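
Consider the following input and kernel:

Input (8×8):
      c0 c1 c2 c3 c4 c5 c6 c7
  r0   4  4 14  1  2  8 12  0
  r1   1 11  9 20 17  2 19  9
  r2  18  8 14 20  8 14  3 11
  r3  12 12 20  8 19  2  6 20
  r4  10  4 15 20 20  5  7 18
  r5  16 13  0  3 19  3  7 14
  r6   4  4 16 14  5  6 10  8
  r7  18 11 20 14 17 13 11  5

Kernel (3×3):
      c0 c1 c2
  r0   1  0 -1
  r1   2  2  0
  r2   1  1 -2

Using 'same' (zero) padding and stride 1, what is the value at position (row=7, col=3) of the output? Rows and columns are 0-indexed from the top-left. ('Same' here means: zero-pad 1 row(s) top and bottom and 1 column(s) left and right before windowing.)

79

The receptive field on the zero-padded input at this output position is [16 14 5 / 20 14 17 / 0 0 0]. Elementwise product with the kernel and sum: 16·1 + 5·-1 + 20·2 + 14·2 + 0·1 + 0·1 + 0·-2.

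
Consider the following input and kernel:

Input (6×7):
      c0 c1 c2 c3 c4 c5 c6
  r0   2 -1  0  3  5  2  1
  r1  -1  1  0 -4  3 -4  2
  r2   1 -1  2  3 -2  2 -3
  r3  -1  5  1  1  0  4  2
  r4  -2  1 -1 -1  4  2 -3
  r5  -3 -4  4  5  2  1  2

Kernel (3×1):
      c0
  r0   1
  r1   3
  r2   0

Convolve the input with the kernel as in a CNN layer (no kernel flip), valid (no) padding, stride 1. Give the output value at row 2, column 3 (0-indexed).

6

The receptive field on the input at this output position is [3 / 1 / -1]. Elementwise product with the kernel and sum: 3·1 + 1·3.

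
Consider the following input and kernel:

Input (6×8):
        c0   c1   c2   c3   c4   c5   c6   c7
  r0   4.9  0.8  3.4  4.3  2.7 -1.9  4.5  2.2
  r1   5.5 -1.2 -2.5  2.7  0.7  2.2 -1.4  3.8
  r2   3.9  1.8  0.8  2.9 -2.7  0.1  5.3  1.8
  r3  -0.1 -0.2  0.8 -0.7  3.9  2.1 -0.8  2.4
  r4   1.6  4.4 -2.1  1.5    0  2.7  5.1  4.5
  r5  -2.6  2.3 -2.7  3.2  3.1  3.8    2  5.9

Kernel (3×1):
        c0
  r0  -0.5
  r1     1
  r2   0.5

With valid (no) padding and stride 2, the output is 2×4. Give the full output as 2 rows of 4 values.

5 -3.8 -2 -1
-1.25 -0.65 5.25 -0.9

Output[0,0]: The receptive field on the input at this output position is [4.9 / 5.5 / 3.9]. Elementwise product with the kernel and sum: 4.9·-0.5 + 5.5·1 + 3.9·0.5.
Output[0,1]: The receptive field on the input at this output position is [3.4 / -2.5 / 0.8]. Elementwise product with the kernel and sum: 3.4·-0.5 + -2.5·1 + 0.8·0.5.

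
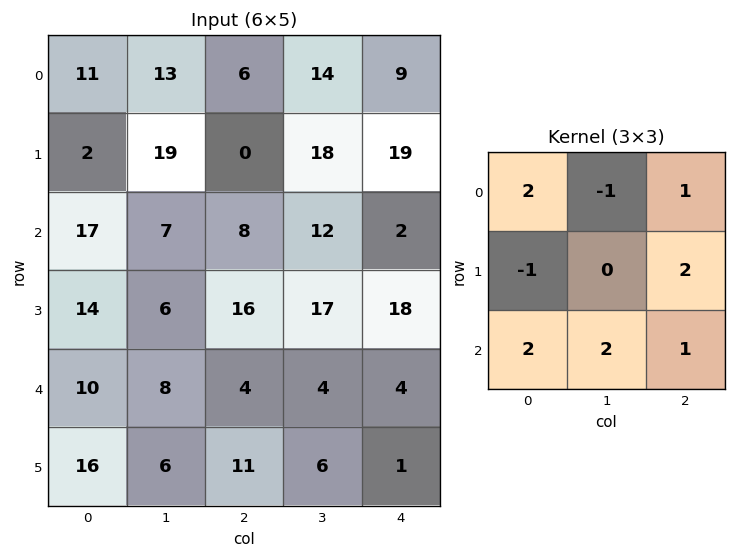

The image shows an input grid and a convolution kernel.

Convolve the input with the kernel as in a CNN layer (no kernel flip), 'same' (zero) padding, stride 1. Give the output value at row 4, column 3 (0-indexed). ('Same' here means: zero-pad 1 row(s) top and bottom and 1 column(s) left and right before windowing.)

72

The receptive field on the zero-padded input at this output position is [16 17 18 / 4 4 4 / 11 6 1]. Elementwise product with the kernel and sum: 16·2 + 17·-1 + 18·1 + 4·-1 + 4·2 + 11·2 + 6·2 + 1·1.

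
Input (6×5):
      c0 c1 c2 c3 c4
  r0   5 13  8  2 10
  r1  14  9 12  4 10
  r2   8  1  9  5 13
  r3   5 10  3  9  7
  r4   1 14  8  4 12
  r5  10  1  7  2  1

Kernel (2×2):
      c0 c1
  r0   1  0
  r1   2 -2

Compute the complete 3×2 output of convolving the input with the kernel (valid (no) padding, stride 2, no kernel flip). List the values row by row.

15 24
-2 -3
19 18

Output[0,0]: The receptive field on the input at this output position is [5 13 / 14 9]. Elementwise product with the kernel and sum: 5·1 + 14·2 + 9·-2.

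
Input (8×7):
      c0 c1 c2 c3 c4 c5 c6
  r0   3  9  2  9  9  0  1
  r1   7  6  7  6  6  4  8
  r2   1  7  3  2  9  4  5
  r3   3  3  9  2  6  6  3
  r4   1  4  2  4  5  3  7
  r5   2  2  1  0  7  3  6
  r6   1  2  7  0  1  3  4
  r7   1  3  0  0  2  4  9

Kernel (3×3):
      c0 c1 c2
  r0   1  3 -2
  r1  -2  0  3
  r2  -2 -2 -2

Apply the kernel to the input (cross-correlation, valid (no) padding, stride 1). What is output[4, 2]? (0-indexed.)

7

The receptive field on the input at this output position is [2 4 5 / 1 0 7 / 7 0 1]. Elementwise product with the kernel and sum: 2·1 + 4·3 + 5·-2 + 1·-2 + 7·3 + 7·-2 + 0·-2 + 1·-2.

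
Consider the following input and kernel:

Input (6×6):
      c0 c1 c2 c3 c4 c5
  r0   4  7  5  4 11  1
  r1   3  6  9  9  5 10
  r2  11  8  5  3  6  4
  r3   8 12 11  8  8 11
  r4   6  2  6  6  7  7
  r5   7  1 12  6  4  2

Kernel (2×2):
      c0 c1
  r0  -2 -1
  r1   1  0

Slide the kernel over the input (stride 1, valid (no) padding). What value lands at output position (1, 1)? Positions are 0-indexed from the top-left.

-13

The receptive field on the input at this output position is [6 9 / 8 5]. Elementwise product with the kernel and sum: 6·-2 + 9·-1 + 8·1.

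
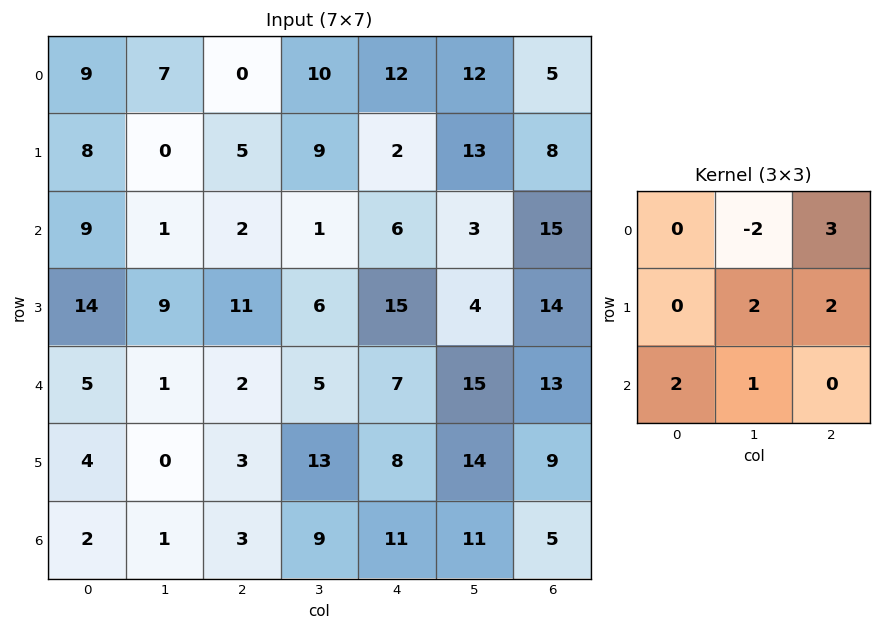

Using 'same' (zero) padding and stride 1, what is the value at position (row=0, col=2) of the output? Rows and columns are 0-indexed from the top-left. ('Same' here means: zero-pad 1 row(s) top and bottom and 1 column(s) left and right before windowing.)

25

The receptive field on the zero-padded input at this output position is [0 0 0 / 7 0 10 / 0 5 9]. Elementwise product with the kernel and sum: 0·-2 + 0·3 + 0·2 + 10·2 + 0·2 + 5·1.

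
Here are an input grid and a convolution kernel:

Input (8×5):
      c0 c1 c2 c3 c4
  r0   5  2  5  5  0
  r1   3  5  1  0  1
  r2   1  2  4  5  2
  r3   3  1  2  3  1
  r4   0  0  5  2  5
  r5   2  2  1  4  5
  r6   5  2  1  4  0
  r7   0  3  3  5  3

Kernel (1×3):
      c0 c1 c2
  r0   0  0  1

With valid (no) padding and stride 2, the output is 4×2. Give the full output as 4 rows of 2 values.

5 0
4 2
5 5
1 0

Output[0,0]: The receptive field on the input at this output position is [5 2 5]. Elementwise product with the kernel and sum: 5·1.
Output[0,1]: The receptive field on the input at this output position is [5 5 0]. Elementwise product with the kernel and sum: 0·1.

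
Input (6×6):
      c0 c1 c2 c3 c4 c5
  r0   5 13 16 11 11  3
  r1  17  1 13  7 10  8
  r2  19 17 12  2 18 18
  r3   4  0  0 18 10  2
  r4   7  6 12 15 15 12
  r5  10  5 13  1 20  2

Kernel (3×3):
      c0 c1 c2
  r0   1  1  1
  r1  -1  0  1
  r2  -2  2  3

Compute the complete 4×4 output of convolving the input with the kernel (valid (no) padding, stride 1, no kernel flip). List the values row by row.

62 42 69 112
16 60 102 31
78 106 93 58
38 46 67 71

Output[0,0]: The receptive field on the input at this output position is [5 13 16 / 17 1 13 / 19 17 12]. Elementwise product with the kernel and sum: 5·1 + 13·1 + 16·1 + 17·-1 + 13·1 + 19·-2 + 17·2 + 12·3.
Output[0,1]: The receptive field on the input at this output position is [13 16 11 / 1 13 7 / 17 12 2]. Elementwise product with the kernel and sum: 13·1 + 16·1 + 11·1 + 1·-1 + 7·1 + 17·-2 + 12·2 + 2·3.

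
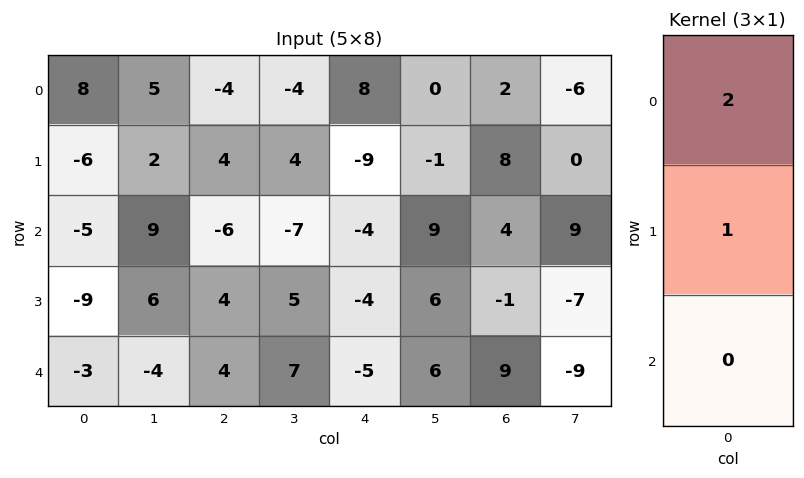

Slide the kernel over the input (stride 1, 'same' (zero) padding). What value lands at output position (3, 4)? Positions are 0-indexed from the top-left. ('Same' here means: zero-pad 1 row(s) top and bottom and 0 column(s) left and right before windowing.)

-12

The receptive field on the zero-padded input at this output position is [-4 / -4 / -5]. Elementwise product with the kernel and sum: -4·2 + -4·1.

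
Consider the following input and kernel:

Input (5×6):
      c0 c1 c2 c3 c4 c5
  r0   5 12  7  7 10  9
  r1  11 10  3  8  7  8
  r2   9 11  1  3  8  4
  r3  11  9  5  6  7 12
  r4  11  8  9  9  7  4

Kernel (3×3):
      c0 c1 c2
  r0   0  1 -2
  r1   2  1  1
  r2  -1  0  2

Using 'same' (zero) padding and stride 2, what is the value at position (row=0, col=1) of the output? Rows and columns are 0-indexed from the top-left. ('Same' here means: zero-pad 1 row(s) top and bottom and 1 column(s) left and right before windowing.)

The receptive field on the zero-padded input at this output position is [0 0 0 / 12 7 7 / 10 3 8]. Elementwise product with the kernel and sum: 0·1 + 0·-2 + 12·2 + 7·1 + 7·1 + 10·-1 + 8·2.

44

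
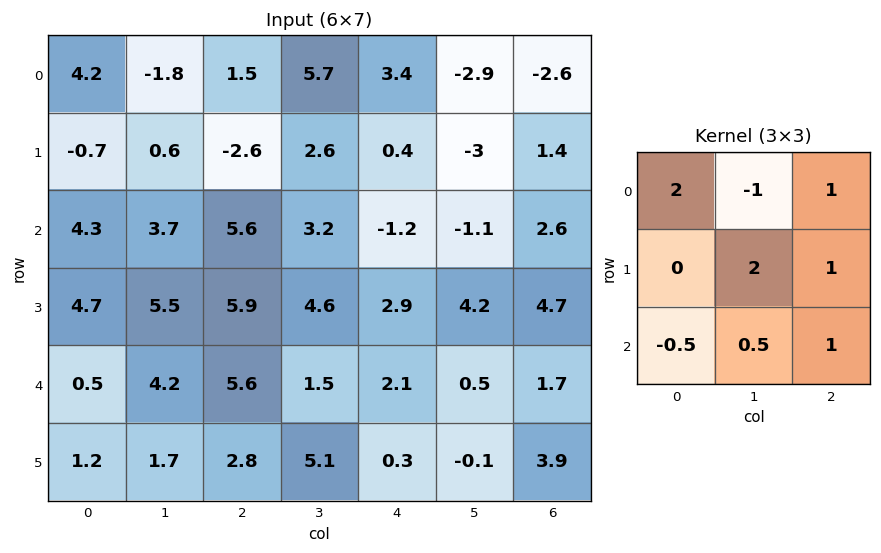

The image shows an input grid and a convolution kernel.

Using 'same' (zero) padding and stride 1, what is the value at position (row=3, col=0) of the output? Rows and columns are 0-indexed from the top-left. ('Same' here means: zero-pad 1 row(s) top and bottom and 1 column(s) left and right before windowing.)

18.75

The receptive field on the zero-padded input at this output position is [0 4.3 3.7 / 0 4.7 5.5 / 0 0.5 4.2]. Elementwise product with the kernel and sum: 0·2 + 4.3·-1 + 3.7·1 + 4.7·2 + 5.5·1 + 0·-0.5 + 0.5·0.5 + 4.2·1.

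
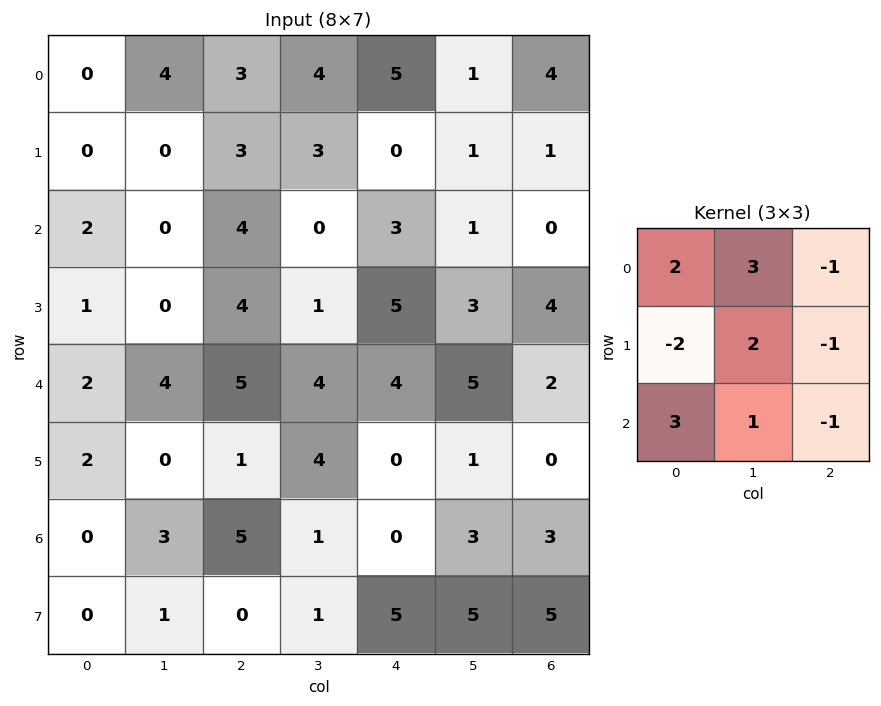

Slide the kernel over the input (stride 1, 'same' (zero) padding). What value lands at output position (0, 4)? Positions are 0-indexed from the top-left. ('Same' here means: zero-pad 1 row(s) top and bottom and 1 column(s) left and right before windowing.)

The receptive field on the zero-padded input at this output position is [0 0 0 / 4 5 1 / 3 0 1]. Elementwise product with the kernel and sum: 0·2 + 0·3 + 0·-1 + 4·-2 + 5·2 + 1·-1 + 3·3 + 0·1 + 1·-1.

9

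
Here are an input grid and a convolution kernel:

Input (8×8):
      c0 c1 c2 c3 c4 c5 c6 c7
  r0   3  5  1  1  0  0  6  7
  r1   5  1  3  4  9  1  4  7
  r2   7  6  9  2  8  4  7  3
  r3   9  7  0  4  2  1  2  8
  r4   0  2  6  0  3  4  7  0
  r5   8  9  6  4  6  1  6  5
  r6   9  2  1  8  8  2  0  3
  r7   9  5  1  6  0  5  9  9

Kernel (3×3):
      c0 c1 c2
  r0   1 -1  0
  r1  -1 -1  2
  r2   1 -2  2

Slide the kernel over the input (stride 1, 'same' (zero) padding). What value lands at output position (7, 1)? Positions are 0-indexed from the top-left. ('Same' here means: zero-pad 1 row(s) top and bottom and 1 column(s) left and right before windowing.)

The receptive field on the zero-padded input at this output position is [9 2 1 / 9 5 1 / 0 0 0]. Elementwise product with the kernel and sum: 9·1 + 2·-1 + 9·-1 + 5·-1 + 1·2 + 0·1 + 0·-2 + 0·2.

-5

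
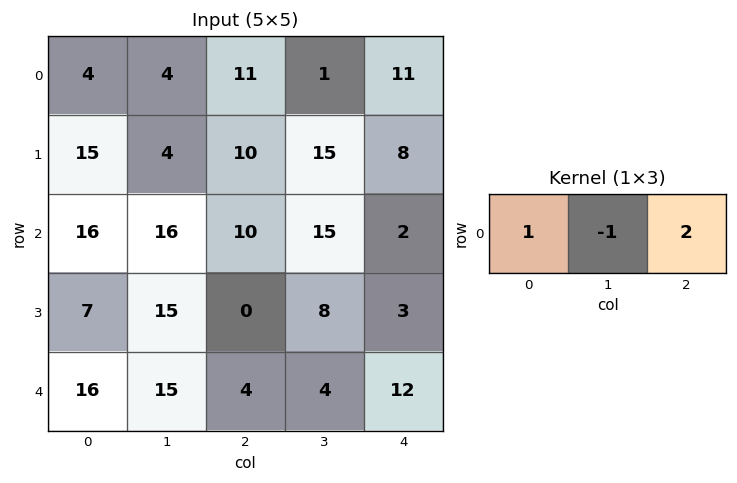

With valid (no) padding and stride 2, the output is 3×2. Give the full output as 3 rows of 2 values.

Output[0,0]: The receptive field on the input at this output position is [4 4 11]. Elementwise product with the kernel and sum: 4·1 + 4·-1 + 11·2.
Output[0,1]: The receptive field on the input at this output position is [11 1 11]. Elementwise product with the kernel and sum: 11·1 + 1·-1 + 11·2.

22 32
20 -1
9 24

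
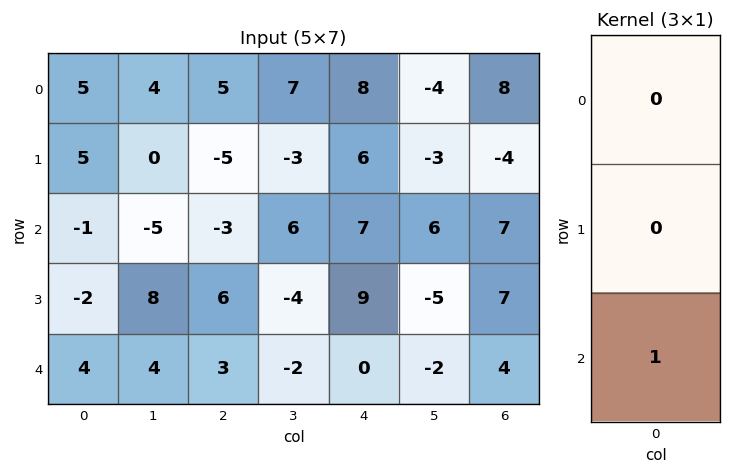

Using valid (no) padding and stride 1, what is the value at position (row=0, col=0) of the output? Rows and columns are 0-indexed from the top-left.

The receptive field on the input at this output position is [5 / 5 / -1]. Elementwise product with the kernel and sum: -1·1.

-1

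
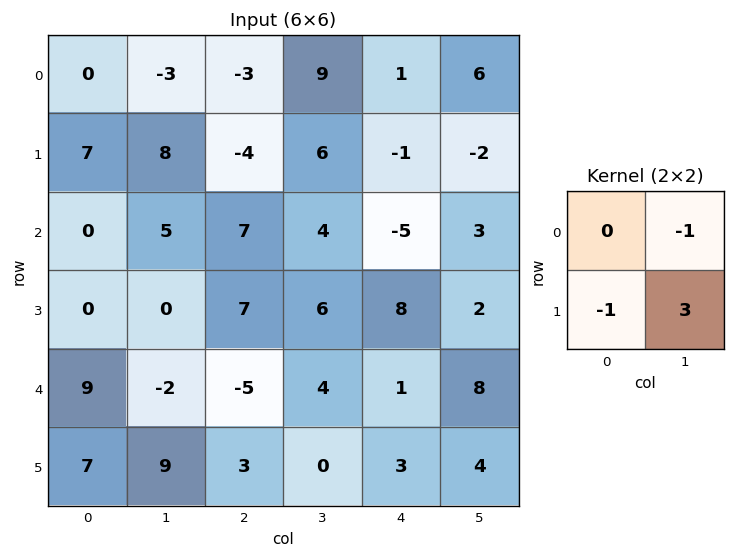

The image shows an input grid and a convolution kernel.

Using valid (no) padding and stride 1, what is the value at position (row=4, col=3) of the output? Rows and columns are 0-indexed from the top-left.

8

The receptive field on the input at this output position is [4 1 / 0 3]. Elementwise product with the kernel and sum: 1·-1 + 0·-1 + 3·3.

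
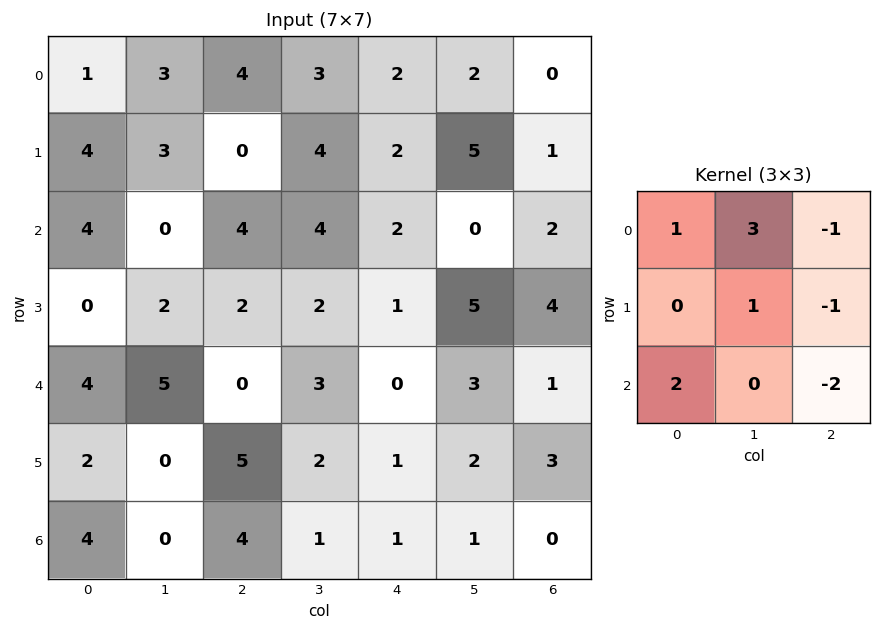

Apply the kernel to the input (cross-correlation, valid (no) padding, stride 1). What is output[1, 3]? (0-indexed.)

1

The receptive field on the input at this output position is [4 2 5 / 4 2 0 / 2 1 5]. Elementwise product with the kernel and sum: 4·1 + 2·3 + 5·-1 + 2·1 + 0·-1 + 2·2 + 5·-2.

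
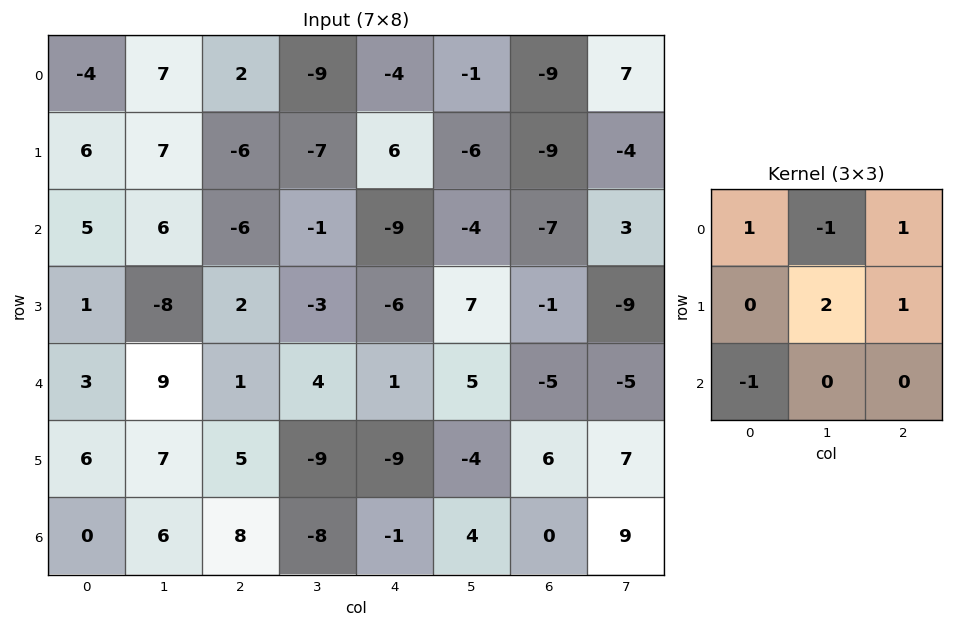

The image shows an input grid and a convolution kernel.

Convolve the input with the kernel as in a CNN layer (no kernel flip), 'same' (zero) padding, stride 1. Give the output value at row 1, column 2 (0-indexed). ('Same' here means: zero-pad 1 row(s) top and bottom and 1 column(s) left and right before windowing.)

The receptive field on the zero-padded input at this output position is [7 2 -9 / 7 -6 -7 / 6 -6 -1]. Elementwise product with the kernel and sum: 7·1 + 2·-1 + -9·1 + -6·2 + -7·1 + 6·-1.

-29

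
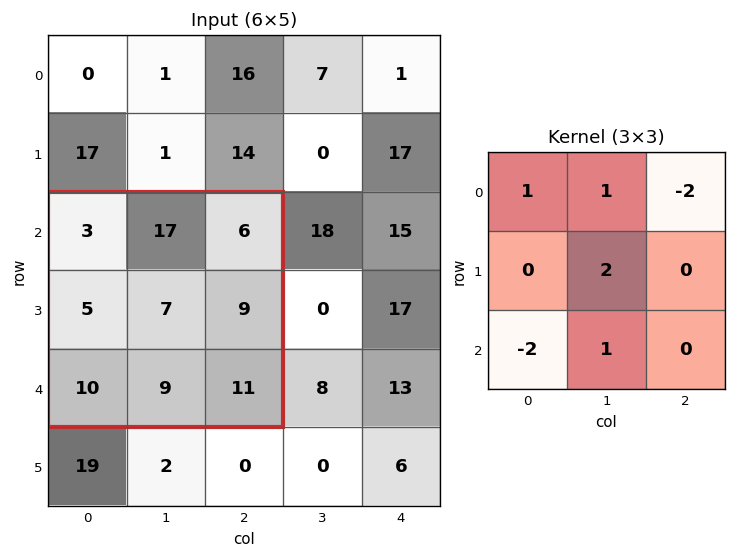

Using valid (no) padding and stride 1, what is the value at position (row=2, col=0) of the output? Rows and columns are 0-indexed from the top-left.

The receptive field on the input at this output position is [3 17 6 / 5 7 9 / 10 9 11]. Elementwise product with the kernel and sum: 3·1 + 17·1 + 6·-2 + 7·2 + 10·-2 + 9·1.

11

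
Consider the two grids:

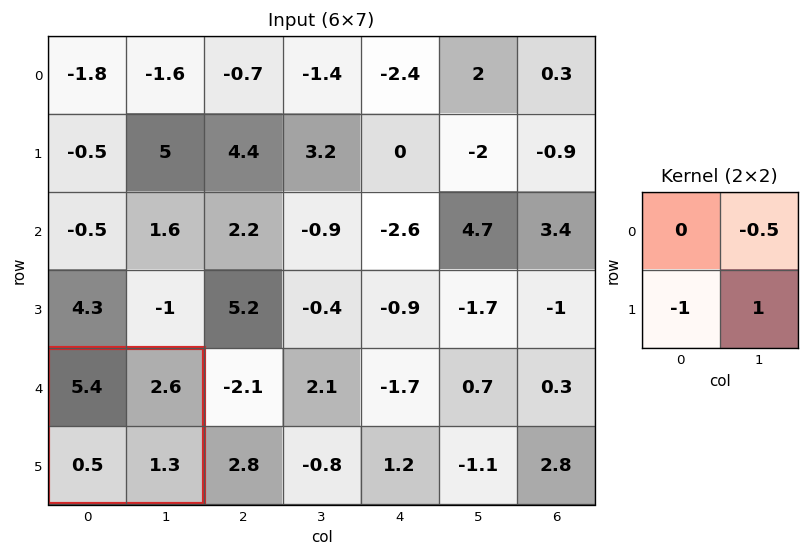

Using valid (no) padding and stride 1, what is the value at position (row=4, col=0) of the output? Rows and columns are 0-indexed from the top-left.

The receptive field on the input at this output position is [5.4 2.6 / 0.5 1.3]. Elementwise product with the kernel and sum: 2.6·-0.5 + 0.5·-1 + 1.3·1.

-0.5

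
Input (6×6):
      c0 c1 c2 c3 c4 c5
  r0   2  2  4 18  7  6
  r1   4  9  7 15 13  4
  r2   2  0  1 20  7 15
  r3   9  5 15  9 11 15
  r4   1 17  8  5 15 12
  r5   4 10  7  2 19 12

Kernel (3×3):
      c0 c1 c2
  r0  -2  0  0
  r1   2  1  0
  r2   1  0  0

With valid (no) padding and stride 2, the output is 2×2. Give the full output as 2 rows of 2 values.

15 22
20 45

Output[0,0]: The receptive field on the input at this output position is [2 2 4 / 4 9 7 / 2 0 1]. Elementwise product with the kernel and sum: 2·-2 + 4·2 + 9·1 + 2·1.
Output[0,1]: The receptive field on the input at this output position is [4 18 7 / 7 15 13 / 1 20 7]. Elementwise product with the kernel and sum: 4·-2 + 7·2 + 15·1 + 1·1.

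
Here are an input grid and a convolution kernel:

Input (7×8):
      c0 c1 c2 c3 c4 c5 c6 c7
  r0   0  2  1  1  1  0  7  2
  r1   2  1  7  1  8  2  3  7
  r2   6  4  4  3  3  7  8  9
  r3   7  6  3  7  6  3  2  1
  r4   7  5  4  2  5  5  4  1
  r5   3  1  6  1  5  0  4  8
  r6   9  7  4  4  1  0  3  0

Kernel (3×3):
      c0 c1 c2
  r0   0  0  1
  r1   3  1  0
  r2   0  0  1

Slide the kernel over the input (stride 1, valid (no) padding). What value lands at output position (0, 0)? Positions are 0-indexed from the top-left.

The receptive field on the input at this output position is [0 2 1 / 2 1 7 / 6 4 4]. Elementwise product with the kernel and sum: 1·1 + 2·3 + 1·1 + 4·1.

12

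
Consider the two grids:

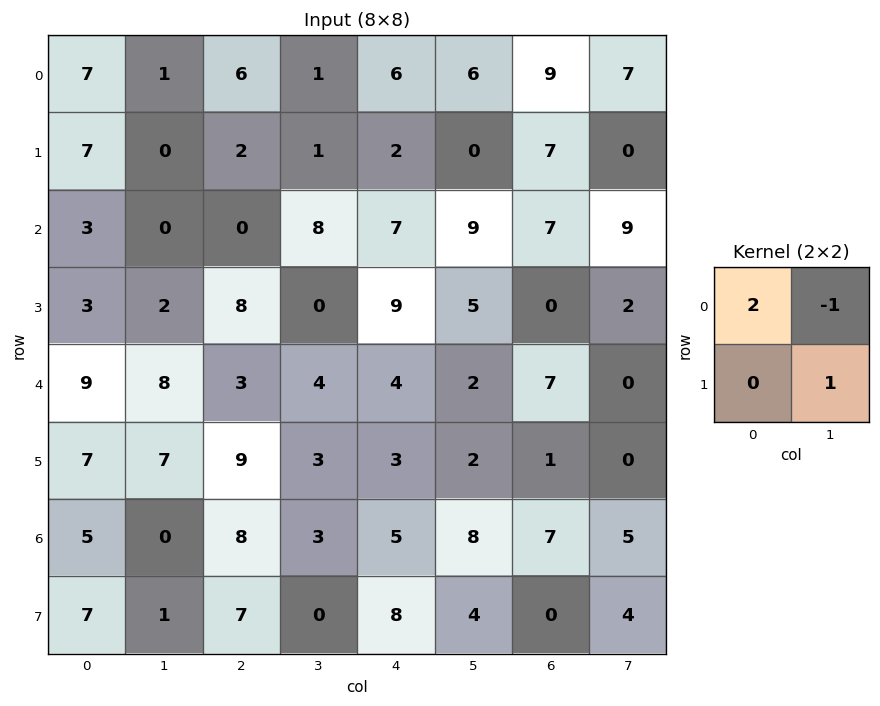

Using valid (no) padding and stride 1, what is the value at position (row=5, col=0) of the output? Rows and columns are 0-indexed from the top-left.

The receptive field on the input at this output position is [7 7 / 5 0]. Elementwise product with the kernel and sum: 7·2 + 7·-1 + 0·1.

7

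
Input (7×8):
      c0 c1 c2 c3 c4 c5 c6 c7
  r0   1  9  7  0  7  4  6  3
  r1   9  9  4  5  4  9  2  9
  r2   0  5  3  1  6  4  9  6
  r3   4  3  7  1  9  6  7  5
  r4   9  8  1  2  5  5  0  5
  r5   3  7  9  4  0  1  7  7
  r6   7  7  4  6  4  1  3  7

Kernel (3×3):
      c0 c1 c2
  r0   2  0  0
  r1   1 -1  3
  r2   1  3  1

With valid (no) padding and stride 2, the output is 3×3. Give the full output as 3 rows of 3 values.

Output[0,0]: The receptive field on the input at this output position is [1 9 7 / 9 9 4 / 0 5 3]. Elementwise product with the kernel and sum: 1·2 + 9·1 + 9·-1 + 4·3 + 0·1 + 5·3 + 3·1.
Output[0,1]: The receptive field on the input at this output position is [7 0 7 / 4 5 4 / 3 1 6]. Elementwise product with the kernel and sum: 7·2 + 4·1 + 5·-1 + 4·3 + 3·1 + 1·3 + 6·1.

32 37 42
56 51 56
73 33 40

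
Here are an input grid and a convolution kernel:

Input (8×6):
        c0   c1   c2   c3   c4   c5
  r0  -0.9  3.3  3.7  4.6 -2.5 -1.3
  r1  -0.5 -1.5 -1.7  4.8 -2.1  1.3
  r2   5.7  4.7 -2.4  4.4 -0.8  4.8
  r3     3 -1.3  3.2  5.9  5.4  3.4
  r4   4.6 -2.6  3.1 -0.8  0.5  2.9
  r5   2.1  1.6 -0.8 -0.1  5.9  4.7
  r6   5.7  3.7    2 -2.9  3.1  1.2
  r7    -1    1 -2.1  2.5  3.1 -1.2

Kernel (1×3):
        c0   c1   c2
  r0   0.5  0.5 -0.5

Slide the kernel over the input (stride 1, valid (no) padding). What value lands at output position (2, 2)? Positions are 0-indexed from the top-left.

1.4

The receptive field on the input at this output position is [-2.4 4.4 -0.8]. Elementwise product with the kernel and sum: -2.4·0.5 + 4.4·0.5 + -0.8·-0.5.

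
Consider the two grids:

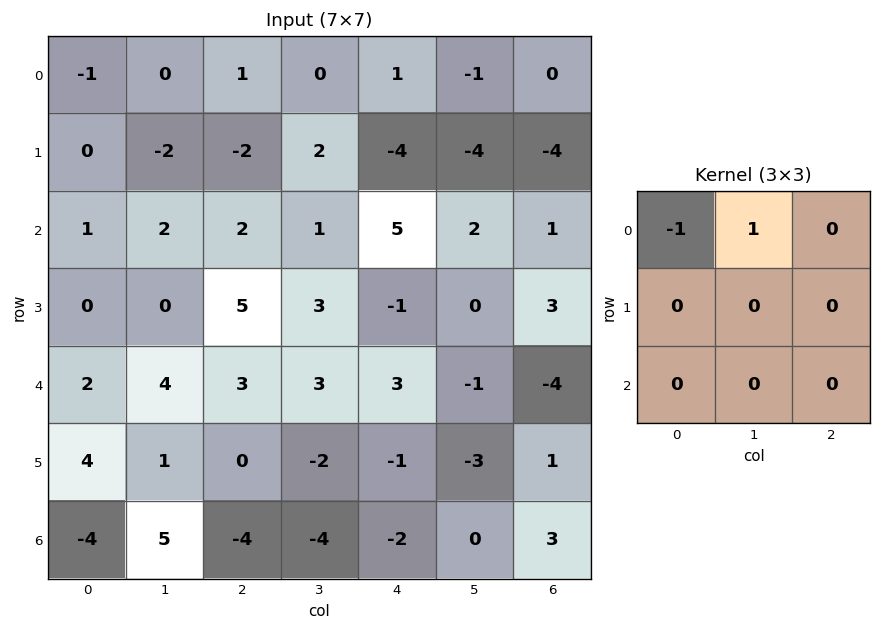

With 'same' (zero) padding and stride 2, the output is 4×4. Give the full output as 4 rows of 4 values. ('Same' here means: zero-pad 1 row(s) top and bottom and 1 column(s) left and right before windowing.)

Output[0,0]: The receptive field on the zero-padded input at this output position is [0 0 0 / 0 -1 0 / 0 0 -2]. Elementwise product with the kernel and sum: 0·-1 + 0·1.
Output[0,1]: The receptive field on the zero-padded input at this output position is [0 0 0 / 0 1 0 / -2 -2 2]. Elementwise product with the kernel and sum: 0·-1 + 0·1.

0 0 0 0
0 0 -6 0
0 5 -4 3
4 -1 1 4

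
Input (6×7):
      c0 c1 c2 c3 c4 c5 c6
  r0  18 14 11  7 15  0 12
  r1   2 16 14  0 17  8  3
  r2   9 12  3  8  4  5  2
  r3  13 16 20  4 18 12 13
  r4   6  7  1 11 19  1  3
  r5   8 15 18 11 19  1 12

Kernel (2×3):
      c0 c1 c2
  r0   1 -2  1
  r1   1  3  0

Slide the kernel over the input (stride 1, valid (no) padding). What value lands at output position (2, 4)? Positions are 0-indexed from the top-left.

The receptive field on the input at this output position is [4 5 2 / 18 12 13]. Elementwise product with the kernel and sum: 4·1 + 5·-2 + 2·1 + 18·1 + 12·3.

50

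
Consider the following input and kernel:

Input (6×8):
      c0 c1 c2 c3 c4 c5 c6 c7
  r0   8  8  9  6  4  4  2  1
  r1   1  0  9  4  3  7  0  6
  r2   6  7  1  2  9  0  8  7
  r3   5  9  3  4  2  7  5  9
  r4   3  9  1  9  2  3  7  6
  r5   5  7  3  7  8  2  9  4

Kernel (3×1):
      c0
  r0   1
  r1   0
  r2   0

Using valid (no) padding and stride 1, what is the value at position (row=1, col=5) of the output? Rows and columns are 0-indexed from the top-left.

7

The receptive field on the input at this output position is [7 / 0 / 7]. Elementwise product with the kernel and sum: 7·1.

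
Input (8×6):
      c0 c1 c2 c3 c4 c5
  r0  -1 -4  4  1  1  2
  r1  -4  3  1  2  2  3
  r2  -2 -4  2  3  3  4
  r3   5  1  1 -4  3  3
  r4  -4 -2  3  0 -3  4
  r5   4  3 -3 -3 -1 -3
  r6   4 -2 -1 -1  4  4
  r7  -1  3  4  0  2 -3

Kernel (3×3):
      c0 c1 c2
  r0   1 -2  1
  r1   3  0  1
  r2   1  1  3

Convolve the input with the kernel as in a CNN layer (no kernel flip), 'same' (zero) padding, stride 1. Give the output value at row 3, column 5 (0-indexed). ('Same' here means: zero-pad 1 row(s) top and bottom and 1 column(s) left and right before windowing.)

The receptive field on the zero-padded input at this output position is [3 4 0 / 3 3 0 / -3 4 0]. Elementwise product with the kernel and sum: 3·1 + 4·-2 + 0·1 + 3·3 + 0·1 + -3·1 + 4·1 + 0·3.

5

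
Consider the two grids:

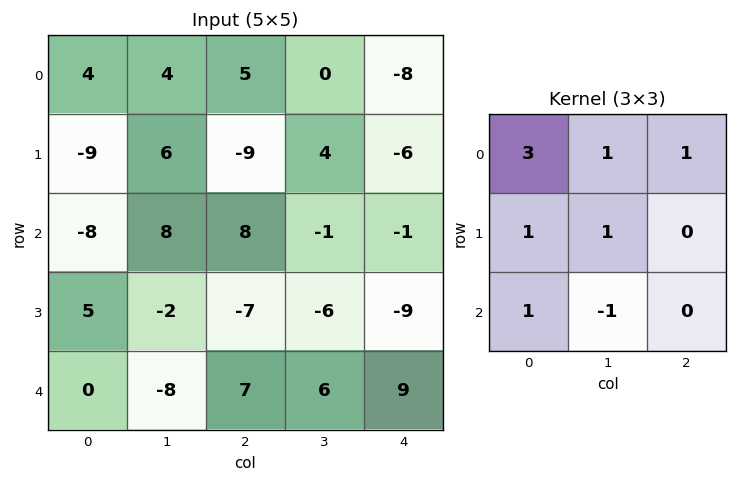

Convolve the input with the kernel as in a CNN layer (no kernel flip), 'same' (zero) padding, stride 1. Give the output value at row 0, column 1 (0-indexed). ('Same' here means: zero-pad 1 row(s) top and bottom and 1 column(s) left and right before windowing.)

The receptive field on the zero-padded input at this output position is [0 0 0 / 4 4 5 / -9 6 -9]. Elementwise product with the kernel and sum: 0·3 + 0·1 + 0·1 + 4·1 + 4·1 + -9·1 + 6·-1.

-7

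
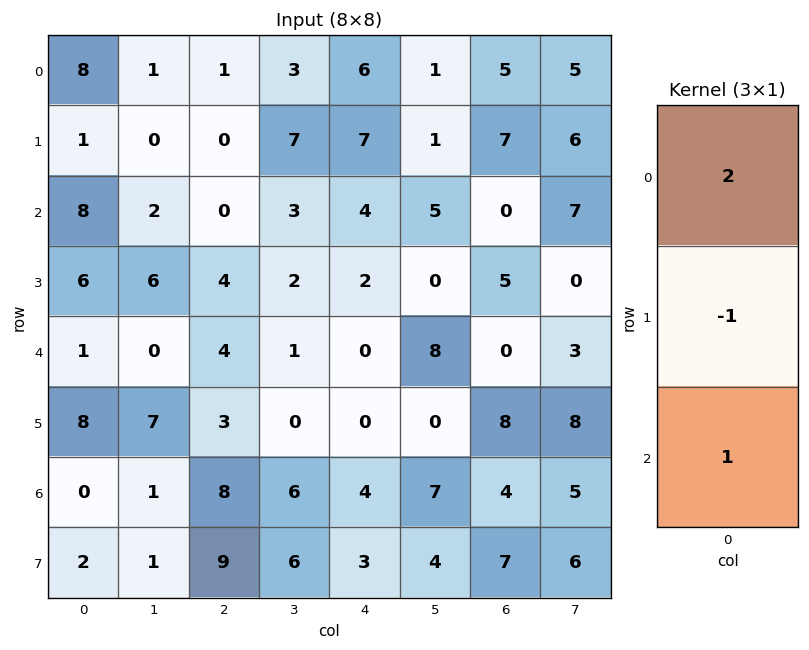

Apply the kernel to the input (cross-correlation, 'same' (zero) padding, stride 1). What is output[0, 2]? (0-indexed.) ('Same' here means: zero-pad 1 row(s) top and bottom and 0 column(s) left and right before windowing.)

-1

The receptive field on the zero-padded input at this output position is [0 / 1 / 0]. Elementwise product with the kernel and sum: 0·2 + 1·-1 + 0·1.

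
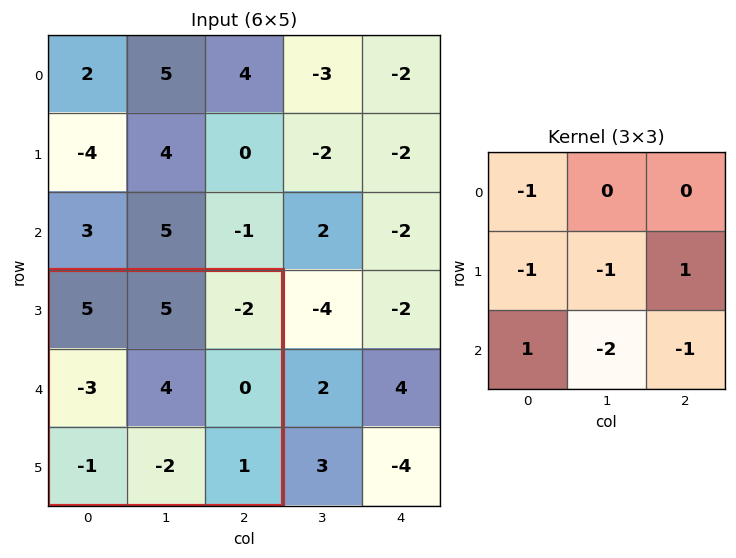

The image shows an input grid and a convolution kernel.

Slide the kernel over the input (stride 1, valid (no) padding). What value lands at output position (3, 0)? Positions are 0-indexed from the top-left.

The receptive field on the input at this output position is [5 5 -2 / -3 4 0 / -1 -2 1]. Elementwise product with the kernel and sum: 5·-1 + -3·-1 + 4·-1 + 0·1 + -1·1 + -2·-2 + 1·-1.

-4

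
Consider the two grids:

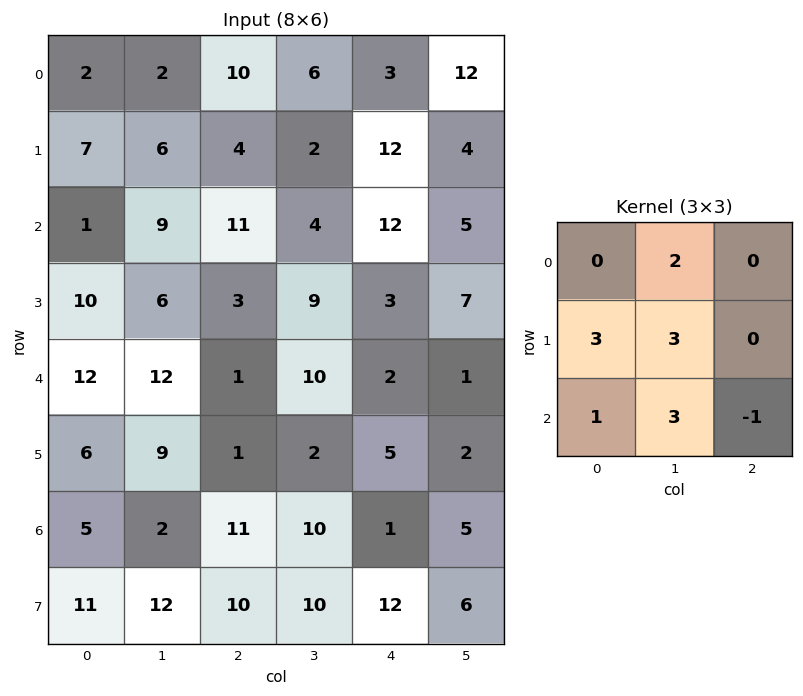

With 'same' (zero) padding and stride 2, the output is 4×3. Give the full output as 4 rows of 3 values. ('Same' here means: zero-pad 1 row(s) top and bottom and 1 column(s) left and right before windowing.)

Output[0,0]: The receptive field on the zero-padded input at this output position is [0 0 0 / 0 2 2 / 0 7 6]. Elementwise product with the kernel and sum: 0·2 + 0·3 + 2·3 + 0·1 + 7·3 + 6·-1.

21 52 61
41 74 83
65 55 57
48 73 83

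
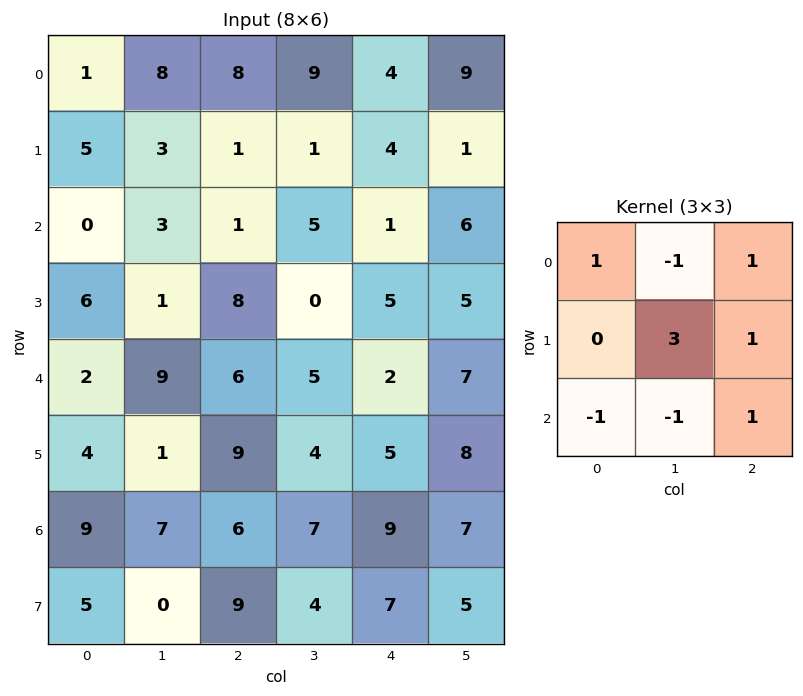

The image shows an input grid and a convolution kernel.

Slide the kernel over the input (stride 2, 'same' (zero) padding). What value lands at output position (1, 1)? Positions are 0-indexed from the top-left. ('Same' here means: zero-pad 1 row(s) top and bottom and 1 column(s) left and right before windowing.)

2

The receptive field on the zero-padded input at this output position is [3 1 1 / 3 1 5 / 1 8 0]. Elementwise product with the kernel and sum: 3·1 + 1·-1 + 1·1 + 1·3 + 5·1 + 1·-1 + 8·-1 + 0·1.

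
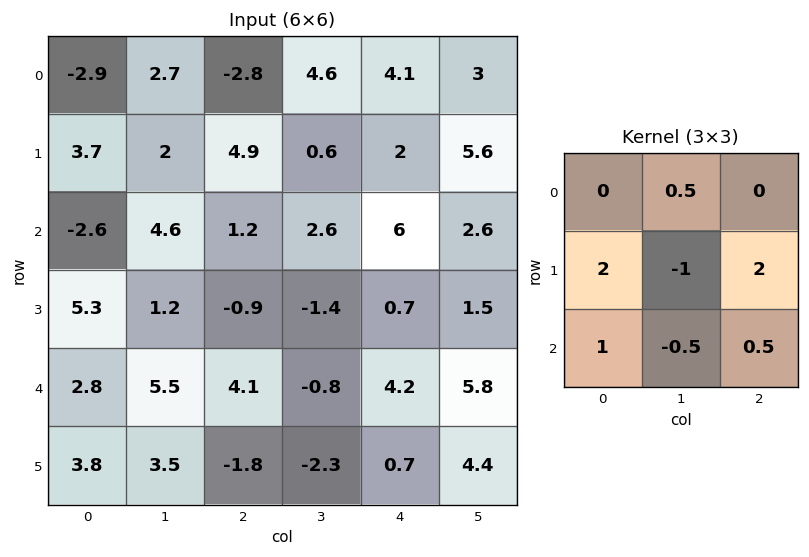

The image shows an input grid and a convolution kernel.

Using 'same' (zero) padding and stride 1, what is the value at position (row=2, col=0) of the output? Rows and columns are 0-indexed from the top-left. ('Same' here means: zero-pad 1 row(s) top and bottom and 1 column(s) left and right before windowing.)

11.6

The receptive field on the zero-padded input at this output position is [0 3.7 2 / 0 -2.6 4.6 / 0 5.3 1.2]. Elementwise product with the kernel and sum: 3.7·0.5 + 0·2 + -2.6·-1 + 4.6·2 + 0·1 + 5.3·-0.5 + 1.2·0.5.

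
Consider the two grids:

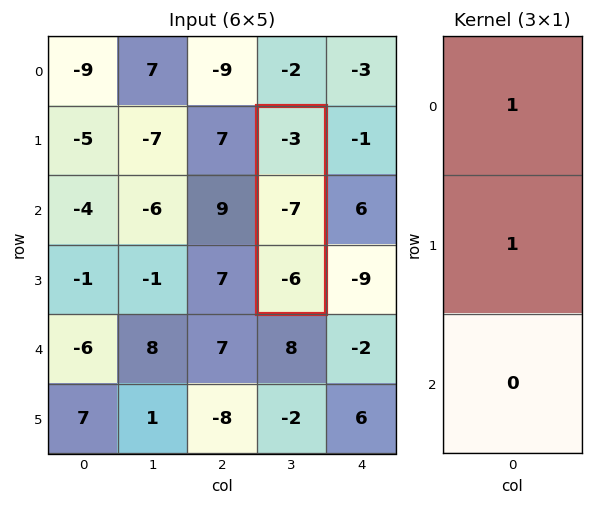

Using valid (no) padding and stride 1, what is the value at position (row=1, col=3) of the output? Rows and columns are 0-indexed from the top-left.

The receptive field on the input at this output position is [-3 / -7 / -6]. Elementwise product with the kernel and sum: -3·1 + -7·1.

-10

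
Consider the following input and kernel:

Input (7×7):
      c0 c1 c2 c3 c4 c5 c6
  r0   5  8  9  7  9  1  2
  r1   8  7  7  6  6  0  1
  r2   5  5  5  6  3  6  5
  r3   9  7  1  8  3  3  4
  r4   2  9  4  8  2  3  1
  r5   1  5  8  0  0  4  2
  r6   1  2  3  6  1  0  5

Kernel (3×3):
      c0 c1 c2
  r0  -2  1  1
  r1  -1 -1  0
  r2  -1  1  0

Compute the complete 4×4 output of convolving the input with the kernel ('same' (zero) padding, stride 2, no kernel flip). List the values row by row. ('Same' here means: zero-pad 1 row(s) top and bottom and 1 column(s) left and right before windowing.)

Output[0,0]: The receptive field on the zero-padded input at this output position is [0 0 0 / 0 5 8 / 0 8 7]. Elementwise product with the kernel and sum: 0·-2 + 0·1 + 0·1 + 0·-1 + 5·-1 + 0·-1 + 8·1.

3 -17 -16 -2
19 -17 -20 -9
15 -15 -20 -8
5 -7 -3 -11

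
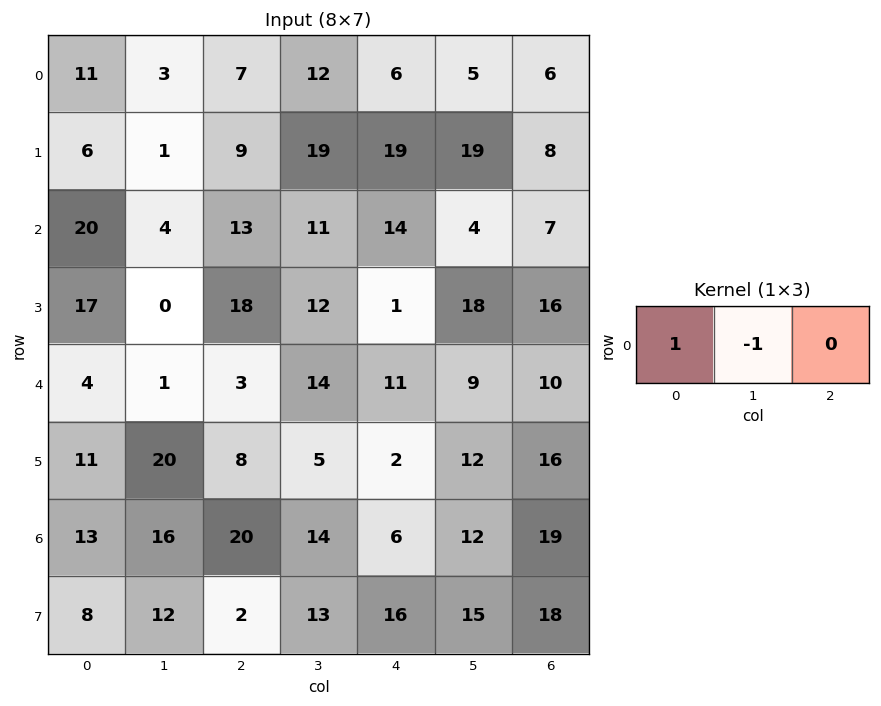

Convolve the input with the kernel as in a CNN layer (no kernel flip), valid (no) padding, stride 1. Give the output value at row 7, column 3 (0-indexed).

-3

The receptive field on the input at this output position is [13 16 15]. Elementwise product with the kernel and sum: 13·1 + 16·-1.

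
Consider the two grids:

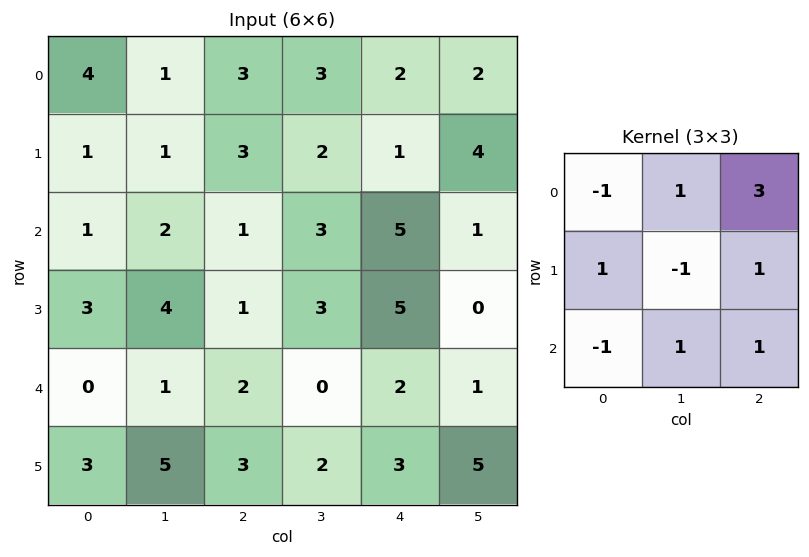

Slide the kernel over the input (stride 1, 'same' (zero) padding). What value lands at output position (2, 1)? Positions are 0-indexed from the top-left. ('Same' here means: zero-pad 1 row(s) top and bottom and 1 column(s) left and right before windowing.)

11

The receptive field on the zero-padded input at this output position is [1 1 3 / 1 2 1 / 3 4 1]. Elementwise product with the kernel and sum: 1·-1 + 1·1 + 3·3 + 1·1 + 2·-1 + 1·1 + 3·-1 + 4·1 + 1·1.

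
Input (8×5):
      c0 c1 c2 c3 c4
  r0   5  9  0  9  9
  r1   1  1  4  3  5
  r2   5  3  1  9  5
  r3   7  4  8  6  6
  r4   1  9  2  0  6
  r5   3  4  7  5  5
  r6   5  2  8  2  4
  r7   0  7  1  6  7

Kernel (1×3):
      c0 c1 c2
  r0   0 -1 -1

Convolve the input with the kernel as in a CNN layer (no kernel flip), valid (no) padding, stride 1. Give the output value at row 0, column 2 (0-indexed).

The receptive field on the input at this output position is [0 9 9]. Elementwise product with the kernel and sum: 9·-1 + 9·-1.

-18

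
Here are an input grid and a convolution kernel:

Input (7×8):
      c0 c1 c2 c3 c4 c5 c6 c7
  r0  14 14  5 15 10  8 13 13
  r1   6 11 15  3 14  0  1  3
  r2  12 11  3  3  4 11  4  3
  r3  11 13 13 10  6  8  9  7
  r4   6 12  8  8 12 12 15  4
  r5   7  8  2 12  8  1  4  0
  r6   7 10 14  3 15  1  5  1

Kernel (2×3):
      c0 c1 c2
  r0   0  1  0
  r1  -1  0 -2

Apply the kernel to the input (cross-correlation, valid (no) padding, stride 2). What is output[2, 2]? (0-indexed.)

The receptive field on the input at this output position is [12 12 15 / 8 1 4]. Elementwise product with the kernel and sum: 12·1 + 8·-1 + 4·-2.

-4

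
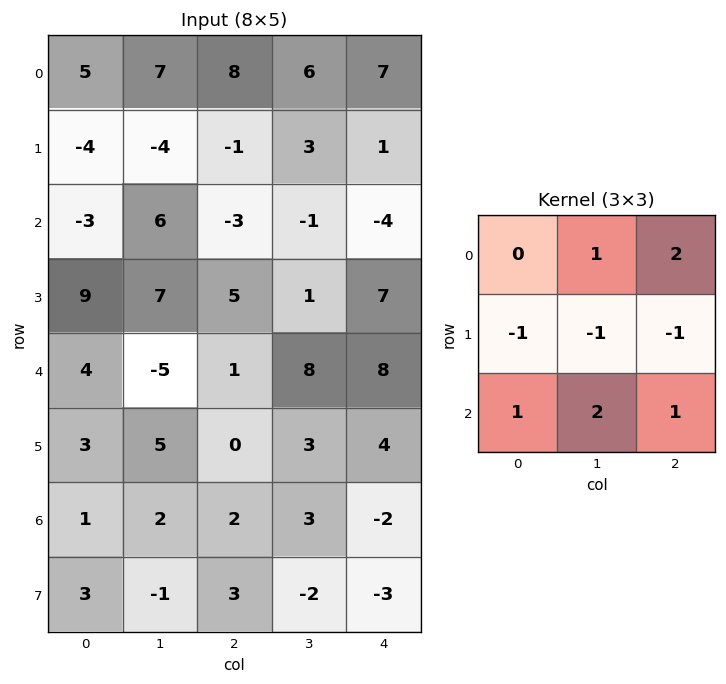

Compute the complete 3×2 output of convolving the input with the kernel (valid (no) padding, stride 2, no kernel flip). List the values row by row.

Output[0,0]: The receptive field on the input at this output position is [5 7 8 / -4 -4 -1 / -3 6 -3]. Elementwise product with the kernel and sum: 7·1 + 8·2 + -4·-1 + -4·-1 + -1·-1 + -3·1 + 6·2 + -3·1.

38 8
-26 3
-4 23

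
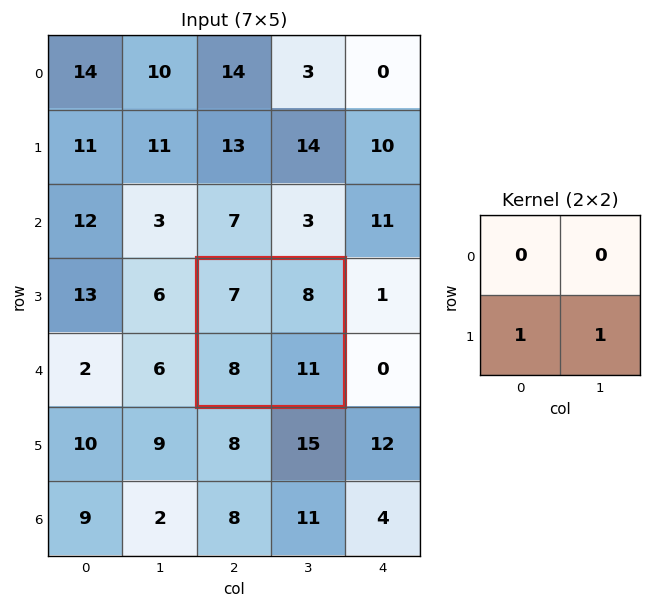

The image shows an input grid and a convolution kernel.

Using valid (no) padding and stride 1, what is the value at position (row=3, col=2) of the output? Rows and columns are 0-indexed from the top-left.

19

The receptive field on the input at this output position is [7 8 / 8 11]. Elementwise product with the kernel and sum: 8·1 + 11·1.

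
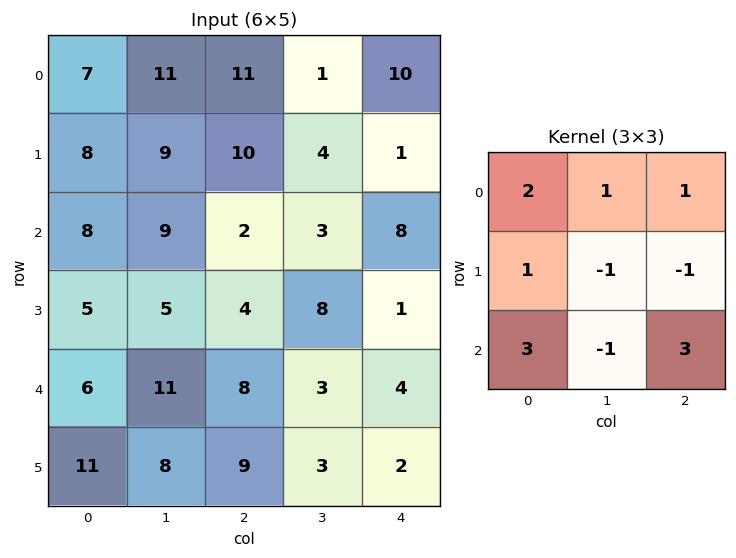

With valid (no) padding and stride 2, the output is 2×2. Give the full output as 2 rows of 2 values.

Output[0,0]: The receptive field on the input at this output position is [7 11 11 / 8 9 10 / 8 9 2]. Elementwise product with the kernel and sum: 7·2 + 11·1 + 11·1 + 8·1 + 9·-1 + 10·-1 + 8·3 + 9·-1 + 2·3.
Output[0,1]: The receptive field on the input at this output position is [11 1 10 / 10 4 1 / 2 3 8]. Elementwise product with the kernel and sum: 11·2 + 1·1 + 10·1 + 10·1 + 4·-1 + 1·-1 + 2·3 + 3·-1 + 8·3.

46 65
54 43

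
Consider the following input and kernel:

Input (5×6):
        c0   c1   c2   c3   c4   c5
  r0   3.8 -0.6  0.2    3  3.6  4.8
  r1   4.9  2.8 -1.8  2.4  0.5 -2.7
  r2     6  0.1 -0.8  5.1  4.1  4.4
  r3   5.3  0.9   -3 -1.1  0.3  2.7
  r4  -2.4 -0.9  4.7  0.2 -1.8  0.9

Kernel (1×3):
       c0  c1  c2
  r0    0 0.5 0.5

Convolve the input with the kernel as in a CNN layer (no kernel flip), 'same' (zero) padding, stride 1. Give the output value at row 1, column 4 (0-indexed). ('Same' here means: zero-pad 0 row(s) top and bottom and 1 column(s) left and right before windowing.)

The receptive field on the zero-padded input at this output position is [2.4 0.5 -2.7]. Elementwise product with the kernel and sum: 0.5·0.5 + -2.7·0.5.

-1.1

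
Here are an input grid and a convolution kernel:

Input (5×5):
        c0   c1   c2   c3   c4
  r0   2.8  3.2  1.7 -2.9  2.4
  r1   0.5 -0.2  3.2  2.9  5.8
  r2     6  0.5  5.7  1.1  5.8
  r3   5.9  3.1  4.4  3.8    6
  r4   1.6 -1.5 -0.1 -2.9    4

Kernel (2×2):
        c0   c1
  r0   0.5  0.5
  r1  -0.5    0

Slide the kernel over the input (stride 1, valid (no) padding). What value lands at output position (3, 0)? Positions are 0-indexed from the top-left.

3.7

The receptive field on the input at this output position is [5.9 3.1 / 1.6 -1.5]. Elementwise product with the kernel and sum: 5.9·0.5 + 3.1·0.5 + 1.6·-0.5.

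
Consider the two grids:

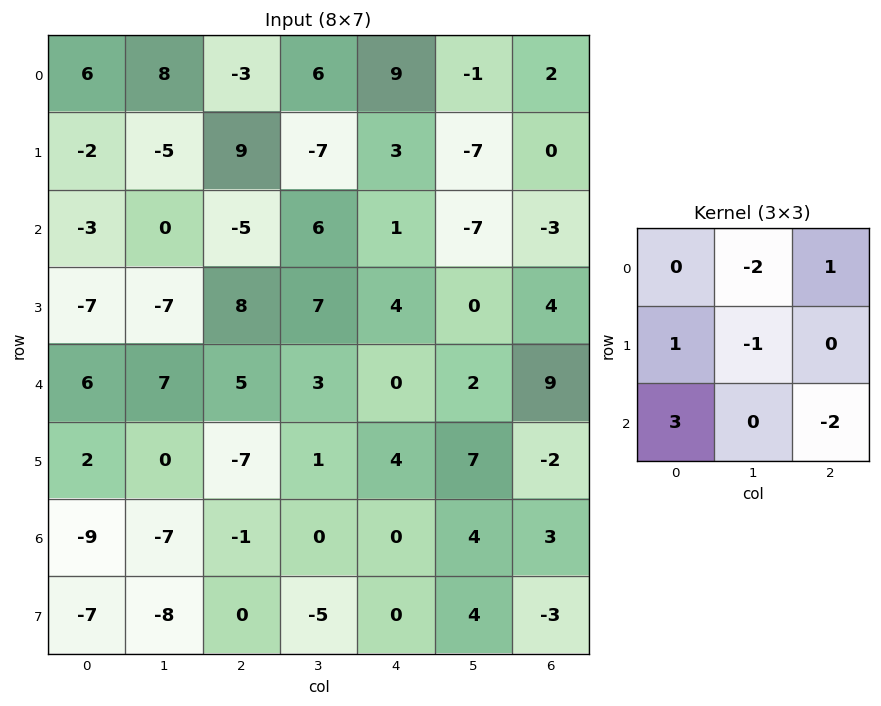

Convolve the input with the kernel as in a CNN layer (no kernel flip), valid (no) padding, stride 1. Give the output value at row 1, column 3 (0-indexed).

The receptive field on the input at this output position is [-7 3 -7 / 6 1 -7 / 7 4 0]. Elementwise product with the kernel and sum: 3·-2 + -7·1 + 6·1 + 1·-1 + 7·3 + 0·-2.

13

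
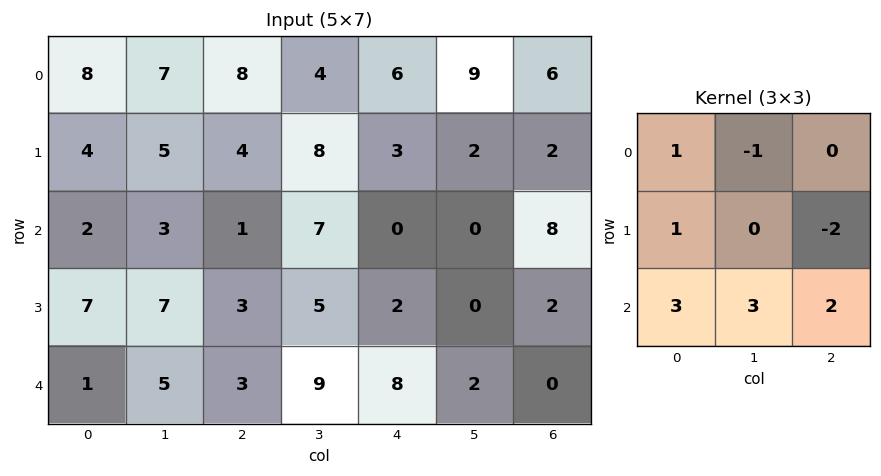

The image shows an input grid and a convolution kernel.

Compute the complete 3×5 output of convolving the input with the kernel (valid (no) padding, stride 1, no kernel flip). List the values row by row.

14 14 26 23 12
47 30 25 33 -5
24 41 45 67 28

Output[0,0]: The receptive field on the input at this output position is [8 7 8 / 4 5 4 / 2 3 1]. Elementwise product with the kernel and sum: 8·1 + 7·-1 + 4·1 + 4·-2 + 2·3 + 3·3 + 1·2.
Output[0,1]: The receptive field on the input at this output position is [7 8 4 / 5 4 8 / 3 1 7]. Elementwise product with the kernel and sum: 7·1 + 8·-1 + 5·1 + 8·-2 + 3·3 + 1·3 + 7·2.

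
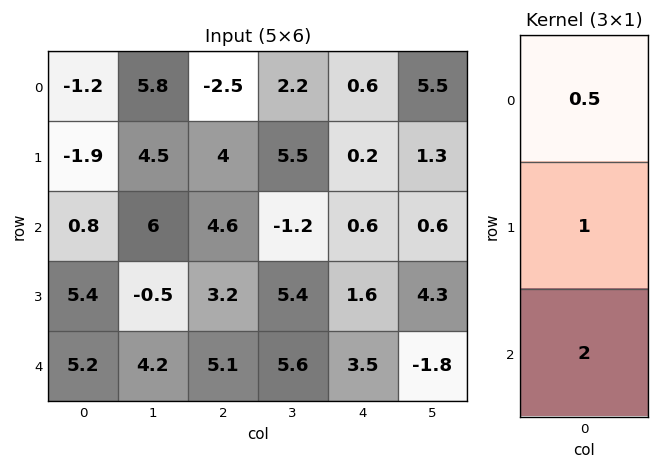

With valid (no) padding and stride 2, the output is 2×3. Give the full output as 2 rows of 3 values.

-0.9 11.95 1.7
16.2 15.7 8.9

Output[0,0]: The receptive field on the input at this output position is [-1.2 / -1.9 / 0.8]. Elementwise product with the kernel and sum: -1.2·0.5 + -1.9·1 + 0.8·2.
Output[0,1]: The receptive field on the input at this output position is [-2.5 / 4 / 4.6]. Elementwise product with the kernel and sum: -2.5·0.5 + 4·1 + 4.6·2.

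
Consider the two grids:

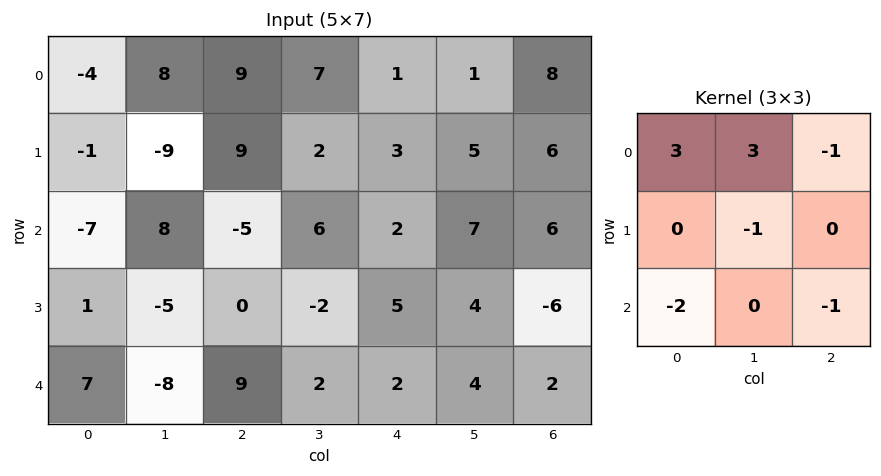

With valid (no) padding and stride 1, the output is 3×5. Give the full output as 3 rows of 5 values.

31 13 53 1 -17
-49 15 19 8 7
-10 17 -17 4 11

Output[0,0]: The receptive field on the input at this output position is [-4 8 9 / -1 -9 9 / -7 8 -5]. Elementwise product with the kernel and sum: -4·3 + 8·3 + 9·-1 + -9·-1 + -7·-2 + -5·-1.
Output[0,1]: The receptive field on the input at this output position is [8 9 7 / -9 9 2 / 8 -5 6]. Elementwise product with the kernel and sum: 8·3 + 9·3 + 7·-1 + 9·-1 + 8·-2 + 6·-1.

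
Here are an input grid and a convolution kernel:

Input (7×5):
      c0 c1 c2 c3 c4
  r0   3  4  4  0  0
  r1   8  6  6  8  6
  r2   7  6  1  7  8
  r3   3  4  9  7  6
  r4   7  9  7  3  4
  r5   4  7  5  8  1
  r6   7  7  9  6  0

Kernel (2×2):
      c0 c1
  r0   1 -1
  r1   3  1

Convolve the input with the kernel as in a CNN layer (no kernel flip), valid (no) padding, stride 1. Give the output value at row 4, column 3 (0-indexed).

24

The receptive field on the input at this output position is [3 4 / 8 1]. Elementwise product with the kernel and sum: 3·1 + 4·-1 + 8·3 + 1·1.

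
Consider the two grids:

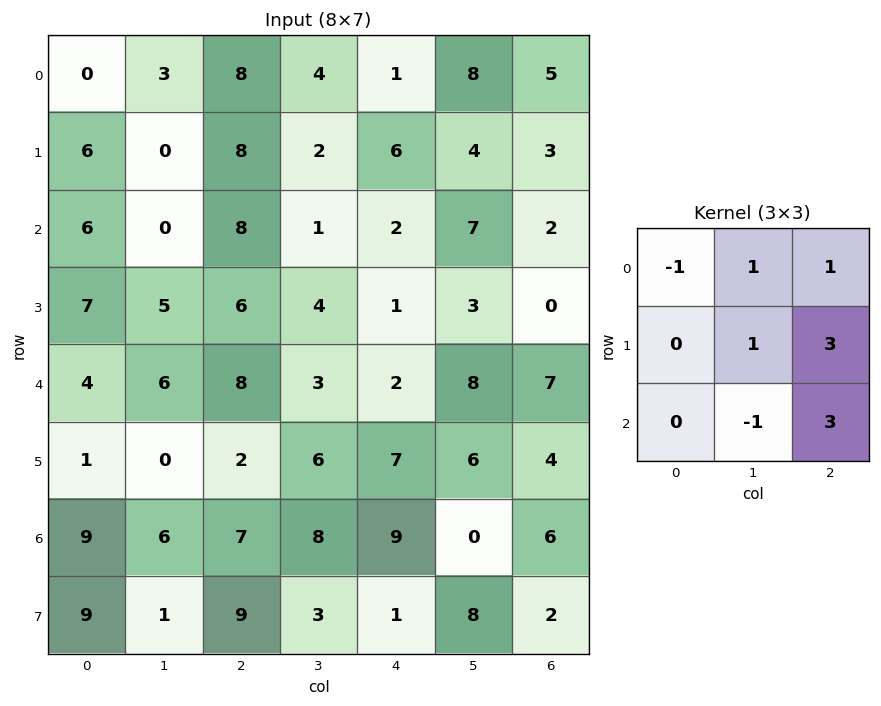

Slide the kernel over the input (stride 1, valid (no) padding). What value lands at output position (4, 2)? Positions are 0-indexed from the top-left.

The receptive field on the input at this output position is [8 3 2 / 2 6 7 / 7 8 9]. Elementwise product with the kernel and sum: 8·-1 + 3·1 + 2·1 + 6·1 + 7·3 + 8·-1 + 9·3.

43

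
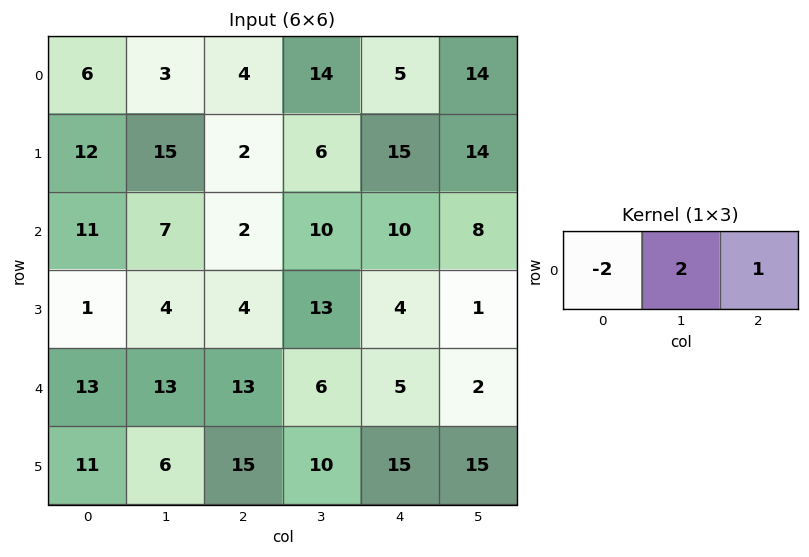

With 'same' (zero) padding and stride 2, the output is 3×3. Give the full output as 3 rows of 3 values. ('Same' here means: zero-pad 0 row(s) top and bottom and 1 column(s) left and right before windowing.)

Output[0,0]: The receptive field on the zero-padded input at this output position is [0 6 3]. Elementwise product with the kernel and sum: 0·-2 + 6·2 + 3·1.

15 16 -4
29 0 8
39 6 0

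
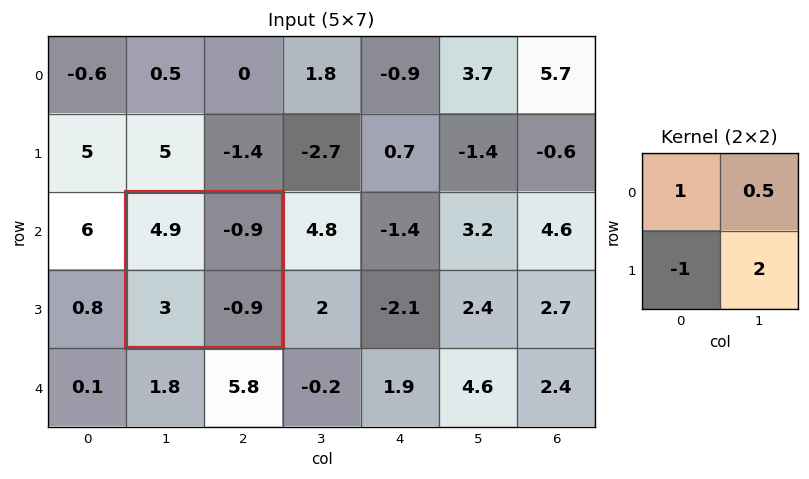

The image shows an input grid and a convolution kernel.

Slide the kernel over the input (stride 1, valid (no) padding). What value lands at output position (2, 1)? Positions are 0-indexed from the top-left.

-0.35

The receptive field on the input at this output position is [4.9 -0.9 / 3 -0.9]. Elementwise product with the kernel and sum: 4.9·1 + -0.9·0.5 + 3·-1 + -0.9·2.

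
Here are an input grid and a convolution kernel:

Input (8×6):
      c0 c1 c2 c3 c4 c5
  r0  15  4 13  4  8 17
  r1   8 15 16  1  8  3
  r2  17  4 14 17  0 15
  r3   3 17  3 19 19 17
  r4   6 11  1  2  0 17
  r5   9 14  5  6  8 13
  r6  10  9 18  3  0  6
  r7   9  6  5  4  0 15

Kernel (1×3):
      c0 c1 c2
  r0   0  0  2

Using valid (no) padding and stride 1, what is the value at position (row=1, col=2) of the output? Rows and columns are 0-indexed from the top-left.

16

The receptive field on the input at this output position is [16 1 8]. Elementwise product with the kernel and sum: 8·2.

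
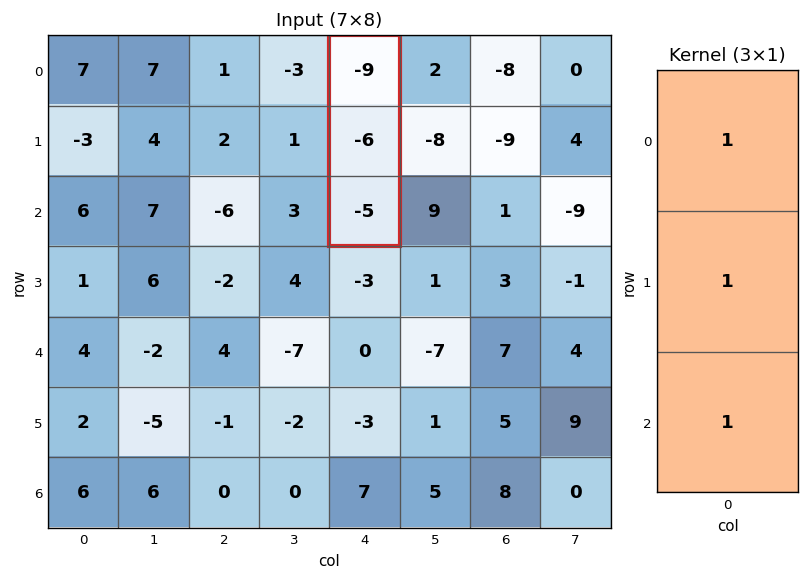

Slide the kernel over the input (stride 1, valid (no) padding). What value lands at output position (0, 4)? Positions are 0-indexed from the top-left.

The receptive field on the input at this output position is [-9 / -6 / -5]. Elementwise product with the kernel and sum: -9·1 + -6·1 + -5·1.

-20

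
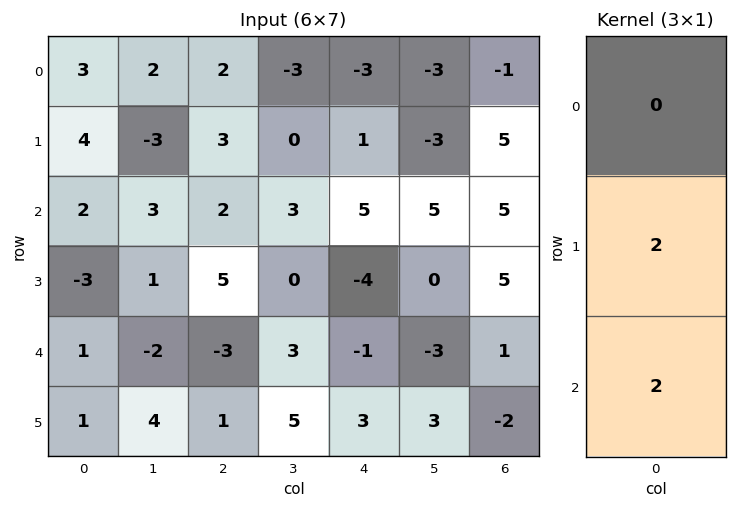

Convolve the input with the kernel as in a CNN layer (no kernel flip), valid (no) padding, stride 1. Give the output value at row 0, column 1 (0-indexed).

The receptive field on the input at this output position is [2 / -3 / 3]. Elementwise product with the kernel and sum: -3·2 + 3·2.

0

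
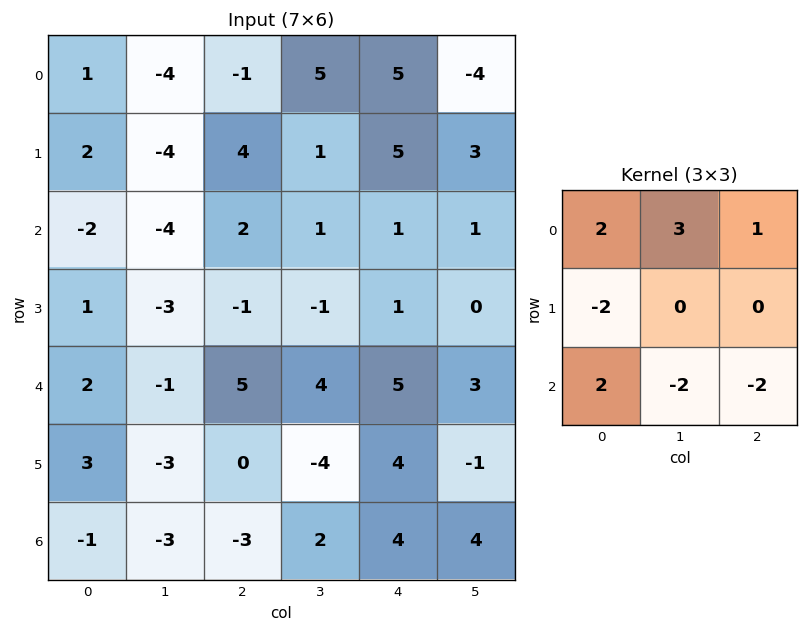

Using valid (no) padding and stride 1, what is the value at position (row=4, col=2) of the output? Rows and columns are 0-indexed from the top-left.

9

The receptive field on the input at this output position is [5 4 5 / 0 -4 4 / -3 2 4]. Elementwise product with the kernel and sum: 5·2 + 4·3 + 5·1 + 0·-2 + -3·2 + 2·-2 + 4·-2.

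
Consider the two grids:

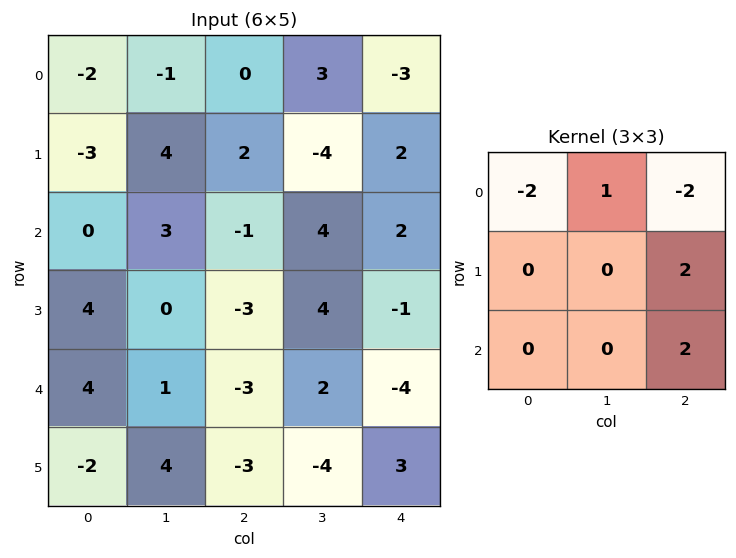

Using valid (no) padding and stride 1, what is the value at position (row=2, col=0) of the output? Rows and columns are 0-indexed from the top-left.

The receptive field on the input at this output position is [0 3 -1 / 4 0 -3 / 4 1 -3]. Elementwise product with the kernel and sum: 0·-2 + 3·1 + -1·-2 + -3·2 + -3·2.

-7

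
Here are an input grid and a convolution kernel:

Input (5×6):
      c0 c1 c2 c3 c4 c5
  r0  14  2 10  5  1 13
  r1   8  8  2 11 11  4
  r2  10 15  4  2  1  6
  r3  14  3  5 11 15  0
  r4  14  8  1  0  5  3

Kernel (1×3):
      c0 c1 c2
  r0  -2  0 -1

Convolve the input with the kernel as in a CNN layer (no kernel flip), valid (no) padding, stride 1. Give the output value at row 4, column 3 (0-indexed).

-3

The receptive field on the input at this output position is [0 5 3]. Elementwise product with the kernel and sum: 0·-2 + 3·-1.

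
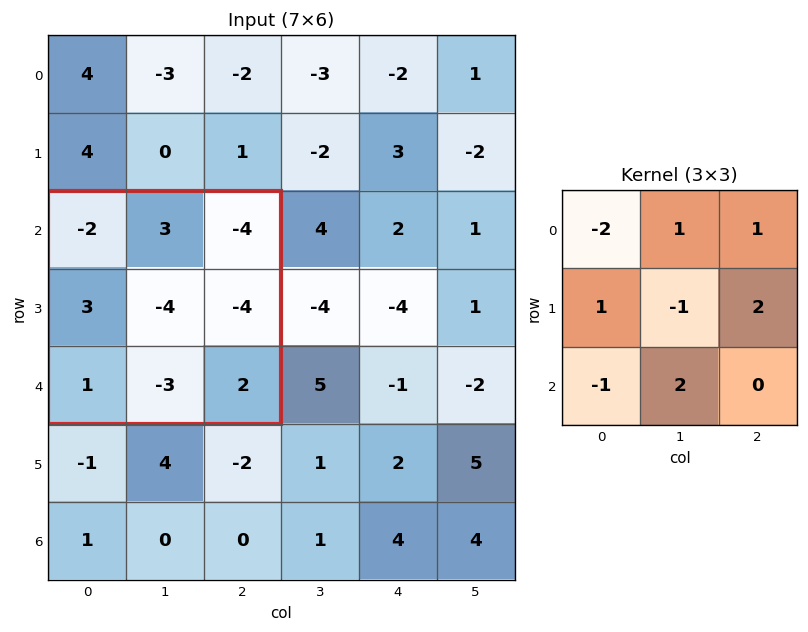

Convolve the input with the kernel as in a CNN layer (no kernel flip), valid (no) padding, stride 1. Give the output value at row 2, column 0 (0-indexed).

-5

The receptive field on the input at this output position is [-2 3 -4 / 3 -4 -4 / 1 -3 2]. Elementwise product with the kernel and sum: -2·-2 + 3·1 + -4·1 + 3·1 + -4·-1 + -4·2 + 1·-1 + -3·2.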